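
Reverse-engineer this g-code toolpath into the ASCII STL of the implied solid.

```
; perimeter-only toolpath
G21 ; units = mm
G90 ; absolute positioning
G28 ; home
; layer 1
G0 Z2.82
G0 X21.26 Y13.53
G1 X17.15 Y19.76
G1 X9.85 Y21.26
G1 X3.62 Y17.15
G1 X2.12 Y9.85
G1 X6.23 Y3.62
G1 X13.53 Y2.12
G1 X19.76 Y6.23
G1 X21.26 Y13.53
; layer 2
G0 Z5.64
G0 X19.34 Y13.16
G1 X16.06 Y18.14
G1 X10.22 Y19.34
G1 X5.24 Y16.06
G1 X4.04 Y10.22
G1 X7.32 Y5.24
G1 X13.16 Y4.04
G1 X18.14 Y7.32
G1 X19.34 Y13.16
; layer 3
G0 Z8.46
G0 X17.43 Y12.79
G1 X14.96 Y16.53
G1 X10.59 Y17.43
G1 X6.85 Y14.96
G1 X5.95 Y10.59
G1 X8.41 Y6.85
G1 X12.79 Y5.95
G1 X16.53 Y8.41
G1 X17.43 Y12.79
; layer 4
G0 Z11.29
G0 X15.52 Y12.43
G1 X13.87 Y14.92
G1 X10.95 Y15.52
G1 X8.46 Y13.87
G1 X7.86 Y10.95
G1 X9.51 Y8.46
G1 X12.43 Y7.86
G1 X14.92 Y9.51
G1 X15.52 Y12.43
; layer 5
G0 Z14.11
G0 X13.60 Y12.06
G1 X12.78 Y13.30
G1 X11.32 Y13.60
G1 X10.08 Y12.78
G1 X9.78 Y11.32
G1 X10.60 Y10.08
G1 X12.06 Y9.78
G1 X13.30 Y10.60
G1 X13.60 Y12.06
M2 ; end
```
solid part
  facet normal 0.0000 0.0000 -1.0000
    outer loop
      vertex 9.48 23.17 0.00
      vertex 18.24 21.37 0.00
      vertex 23.17 13.90 0.00
    endloop
  endfacet
  facet normal 0.0000 0.0000 -1.0000
    outer loop
      vertex 2.01 18.24 0.00
      vertex 9.48 23.17 0.00
      vertex 23.17 13.90 0.00
    endloop
  endfacet
  facet normal 0.0000 0.0000 -1.0000
    outer loop
      vertex 0.21 9.48 0.00
      vertex 2.01 18.24 0.00
      vertex 23.17 13.90 0.00
    endloop
  endfacet
  facet normal 0.0000 0.0000 -1.0000
    outer loop
      vertex 5.14 2.01 0.00
      vertex 0.21 9.48 0.00
      vertex 23.17 13.90 0.00
    endloop
  endfacet
  facet normal 0.0000 0.0000 -1.0000
    outer loop
      vertex 13.90 0.21 0.00
      vertex 5.14 2.01 0.00
      vertex 23.17 13.90 0.00
    endloop
  endfacet
  facet normal 0.0000 0.0000 -1.0000
    outer loop
      vertex 21.37 5.14 0.00
      vertex 13.90 0.21 0.00
      vertex 23.17 13.90 0.00
    endloop
  endfacet
  facet normal 0.7037 0.4644 0.5378
    outer loop
      vertex 23.17 13.90 0.00
      vertex 18.24 21.37 0.00
      vertex 11.69 11.69 16.93
    endloop
  endfacet
  facet normal 0.1697 0.8258 0.5378
    outer loop
      vertex 18.24 21.37 0.00
      vertex 9.48 23.17 0.00
      vertex 11.69 11.69 16.93
    endloop
  endfacet
  facet normal -0.4644 0.7037 0.5378
    outer loop
      vertex 9.48 23.17 0.00
      vertex 2.01 18.24 0.00
      vertex 11.69 11.69 16.93
    endloop
  endfacet
  facet normal -0.8258 0.1697 0.5378
    outer loop
      vertex 2.01 18.24 0.00
      vertex 0.21 9.48 0.00
      vertex 11.69 11.69 16.93
    endloop
  endfacet
  facet normal -0.7037 -0.4644 0.5378
    outer loop
      vertex 0.21 9.48 0.00
      vertex 5.14 2.01 0.00
      vertex 11.69 11.69 16.93
    endloop
  endfacet
  facet normal -0.1697 -0.8258 0.5378
    outer loop
      vertex 5.14 2.01 0.00
      vertex 13.90 0.21 0.00
      vertex 11.69 11.69 16.93
    endloop
  endfacet
  facet normal 0.4644 -0.7037 0.5378
    outer loop
      vertex 13.90 0.21 0.00
      vertex 21.37 5.14 0.00
      vertex 11.69 11.69 16.93
    endloop
  endfacet
  facet normal 0.8258 -0.1697 0.5378
    outer loop
      vertex 21.37 5.14 0.00
      vertex 23.17 13.90 0.00
      vertex 11.69 11.69 16.93
    endloop
  endfacet
endsolid part

The G0 Z moves step by Δz≈2.82 mm. The G1 loops shrink linearly with z, so the solid tapers from its base footprint up to z≈16.9. Closing with a flat bottom cap and the tapered top and triangulating gives 14 facets — a regular 8-sided pyramid, base circumscribed radius ≈ 11.7 mm, apex at z ≈ 16.9 mm.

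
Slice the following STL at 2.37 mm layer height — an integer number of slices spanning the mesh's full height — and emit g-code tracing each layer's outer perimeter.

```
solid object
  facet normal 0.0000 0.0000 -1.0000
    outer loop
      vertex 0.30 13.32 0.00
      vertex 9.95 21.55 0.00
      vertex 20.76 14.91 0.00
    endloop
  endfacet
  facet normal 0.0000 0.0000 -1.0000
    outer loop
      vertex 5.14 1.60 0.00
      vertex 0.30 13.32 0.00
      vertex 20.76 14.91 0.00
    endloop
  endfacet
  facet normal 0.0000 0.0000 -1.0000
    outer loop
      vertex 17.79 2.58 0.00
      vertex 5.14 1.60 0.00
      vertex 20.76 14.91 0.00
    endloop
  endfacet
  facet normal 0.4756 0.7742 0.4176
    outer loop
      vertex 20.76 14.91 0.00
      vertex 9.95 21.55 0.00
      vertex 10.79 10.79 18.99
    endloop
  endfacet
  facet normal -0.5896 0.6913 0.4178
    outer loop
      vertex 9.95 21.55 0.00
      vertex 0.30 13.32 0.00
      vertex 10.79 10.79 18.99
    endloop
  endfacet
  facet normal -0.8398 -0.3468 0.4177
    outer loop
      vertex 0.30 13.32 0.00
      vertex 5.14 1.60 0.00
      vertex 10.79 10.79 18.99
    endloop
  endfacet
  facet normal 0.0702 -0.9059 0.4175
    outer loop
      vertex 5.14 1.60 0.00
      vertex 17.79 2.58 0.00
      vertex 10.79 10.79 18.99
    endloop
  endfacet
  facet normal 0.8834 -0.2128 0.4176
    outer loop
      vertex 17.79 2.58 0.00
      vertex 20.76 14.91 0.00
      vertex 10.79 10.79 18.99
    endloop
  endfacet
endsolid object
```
; perimeter-only toolpath
G21 ; units = mm
G90 ; absolute positioning
G28 ; home
; layer 1
G0 Z2.37
G0 X19.51 Y14.39
G1 X10.05 Y20.20
G1 X1.61 Y13.00
G1 X5.85 Y2.75
G1 X16.91 Y3.61
G1 X19.51 Y14.39
; layer 2
G0 Z4.75
G0 X18.27 Y13.88
G1 X10.16 Y18.86
G1 X2.92 Y12.69
G1 X6.55 Y3.90
G1 X16.04 Y4.63
G1 X18.27 Y13.88
; layer 3
G0 Z7.12
G0 X17.02 Y13.36
G1 X10.27 Y17.52
G1 X4.23 Y12.37
G1 X7.26 Y5.05
G1 X15.16 Y5.66
G1 X17.02 Y13.36
; layer 4
G0 Z9.49
G0 X15.78 Y12.85
G1 X10.37 Y16.17
G1 X5.54 Y12.05
G1 X7.96 Y6.19
G1 X14.29 Y6.68
G1 X15.78 Y12.85
; layer 5
G0 Z11.87
G0 X14.53 Y12.34
G1 X10.47 Y14.82
G1 X6.86 Y11.74
G1 X8.67 Y7.34
G1 X13.41 Y7.71
G1 X14.53 Y12.34
; layer 6
G0 Z14.24
G0 X13.28 Y11.82
G1 X10.58 Y13.48
G1 X8.17 Y11.42
G1 X9.38 Y8.49
G1 X12.54 Y8.74
G1 X13.28 Y11.82
; layer 7
G0 Z16.62
G0 X12.04 Y11.30
G1 X10.68 Y12.14
G1 X9.48 Y11.11
G1 X10.08 Y9.64
G1 X11.66 Y9.76
G1 X12.04 Y11.30
M2 ; end

The solid is a regular 5-sided pyramid, base circumscribed radius ≈ 10.8 mm, apex at z ≈ 19 mm. Slicing at Δz = 2.37 mm — 8 equal slices spanning the solid's height, so layer i sits at z = i·h/8 — gives 7 non-empty perimeters. Each is a 5-segment closed polygon; G0 lifts to the layer z and rapids to the start vertex, then G1 traces the edges. The cross-section shrinks linearly with z (the slice at the apex is degenerate and omitted).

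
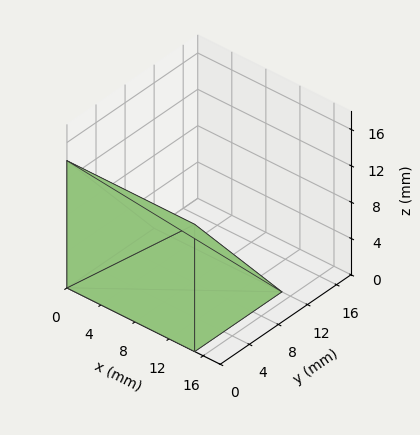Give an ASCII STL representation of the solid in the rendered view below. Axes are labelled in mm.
Reading the render: the shape is a wedge (ramp): 15 × 12 mm base, rising to 14 mm along the y=0 edge and sloping linearly to z=0 at y=12 (dimensions read to the nearest mm from the axis ticks). For the STL, each face is triangulated and given an outward normal.

solid part
  facet normal 0.0000 0.0000 -1.0000
    outer loop
      vertex 15.0 12.0 0.0
      vertex 15.0 0.0 0.0
      vertex 0.0 0.0 0.0
    endloop
  endfacet
  facet normal 0.0000 0.0000 -1.0000
    outer loop
      vertex 0.0 12.0 0.0
      vertex 15.0 12.0 0.0
      vertex 0.0 0.0 0.0
    endloop
  endfacet
  facet normal 0.0000 -1.0000 0.0000
    outer loop
      vertex 0.0 0.0 0.0
      vertex 15.0 0.0 0.0
      vertex 15.0 0.0 14.0
    endloop
  endfacet
  facet normal 0.0000 -1.0000 0.0000
    outer loop
      vertex 0.0 0.0 0.0
      vertex 15.0 0.0 14.0
      vertex 0.0 0.0 14.0
    endloop
  endfacet
  facet normal 0.0000 0.7593 0.6508
    outer loop
      vertex 0.0 0.0 14.0
      vertex 15.0 0.0 14.0
      vertex 15.0 12.0 0.0
    endloop
  endfacet
  facet normal 0.0000 0.7593 0.6508
    outer loop
      vertex 0.0 0.0 14.0
      vertex 15.0 12.0 0.0
      vertex 0.0 12.0 0.0
    endloop
  endfacet
  facet normal -1.0000 0.0000 0.0000
    outer loop
      vertex 0.0 0.0 14.0
      vertex 0.0 12.0 0.0
      vertex 0.0 0.0 0.0
    endloop
  endfacet
  facet normal 1.0000 0.0000 0.0000
    outer loop
      vertex 15.0 0.0 0.0
      vertex 15.0 12.0 0.0
      vertex 15.0 0.0 14.0
    endloop
  endfacet
endsolid part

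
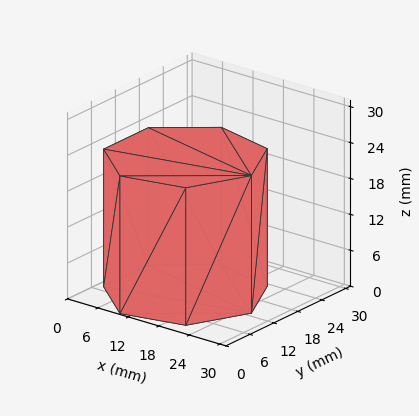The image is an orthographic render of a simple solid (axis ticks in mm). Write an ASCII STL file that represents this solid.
Reading the render: the shape is a regular 7-sided prism (a cylinder approximated with 7 flat sides), circumscribed radius ≈ 13 mm, height ≈ 23 mm (dimensions read to the nearest mm from the axis ticks). For the STL, each face is triangulated and given an outward normal.

solid part
  facet normal 0.0000 0.0000 -1.0000
    outer loop
      vertex 10.1 25.7 0.0
      vertex 21.1 23.2 0.0
      vertex 26.0 13.0 0.0
    endloop
  endfacet
  facet normal 0.0000 0.0000 -1.0000
    outer loop
      vertex 1.3 18.6 0.0
      vertex 10.1 25.7 0.0
      vertex 26.0 13.0 0.0
    endloop
  endfacet
  facet normal 0.0000 0.0000 -1.0000
    outer loop
      vertex 1.3 7.4 0.0
      vertex 1.3 18.6 0.0
      vertex 26.0 13.0 0.0
    endloop
  endfacet
  facet normal 0.0000 0.0000 -1.0000
    outer loop
      vertex 10.1 0.3 0.0
      vertex 1.3 7.4 0.0
      vertex 26.0 13.0 0.0
    endloop
  endfacet
  facet normal 0.0000 0.0000 -1.0000
    outer loop
      vertex 21.1 2.8 0.0
      vertex 10.1 0.3 0.0
      vertex 26.0 13.0 0.0
    endloop
  endfacet
  facet normal 0.0000 0.0000 1.0000
    outer loop
      vertex 26.0 13.0 23.0
      vertex 21.1 23.2 23.0
      vertex 10.1 25.7 23.0
    endloop
  endfacet
  facet normal 0.0000 0.0000 1.0000
    outer loop
      vertex 26.0 13.0 23.0
      vertex 10.1 25.7 23.0
      vertex 1.3 18.6 23.0
    endloop
  endfacet
  facet normal 0.0000 0.0000 1.0000
    outer loop
      vertex 26.0 13.0 23.0
      vertex 1.3 18.6 23.0
      vertex 1.3 7.4 23.0
    endloop
  endfacet
  facet normal 0.0000 0.0000 1.0000
    outer loop
      vertex 26.0 13.0 23.0
      vertex 1.3 7.4 23.0
      vertex 10.1 0.3 23.0
    endloop
  endfacet
  facet normal 0.0000 0.0000 1.0000
    outer loop
      vertex 26.0 13.0 23.0
      vertex 10.1 0.3 23.0
      vertex 21.1 2.8 23.0
    endloop
  endfacet
  facet normal 0.9014 0.4330 0.0000
    outer loop
      vertex 26.0 13.0 0.0
      vertex 21.1 23.2 0.0
      vertex 21.1 23.2 23.0
    endloop
  endfacet
  facet normal 0.9014 0.4330 0.0000
    outer loop
      vertex 26.0 13.0 0.0
      vertex 21.1 23.2 23.0
      vertex 26.0 13.0 23.0
    endloop
  endfacet
  facet normal 0.2216 0.9751 0.0000
    outer loop
      vertex 21.1 23.2 0.0
      vertex 10.1 25.7 0.0
      vertex 10.1 25.7 23.0
    endloop
  endfacet
  facet normal 0.2216 0.9751 0.0000
    outer loop
      vertex 21.1 23.2 0.0
      vertex 10.1 25.7 23.0
      vertex 21.1 23.2 23.0
    endloop
  endfacet
  facet normal -0.6279 0.7783 0.0000
    outer loop
      vertex 10.1 25.7 0.0
      vertex 1.3 18.6 0.0
      vertex 1.3 18.6 23.0
    endloop
  endfacet
  facet normal -0.6279 0.7783 0.0000
    outer loop
      vertex 10.1 25.7 0.0
      vertex 1.3 18.6 23.0
      vertex 10.1 25.7 23.0
    endloop
  endfacet
  facet normal -1.0000 0.0000 0.0000
    outer loop
      vertex 1.3 18.6 0.0
      vertex 1.3 7.4 0.0
      vertex 1.3 7.4 23.0
    endloop
  endfacet
  facet normal -1.0000 0.0000 0.0000
    outer loop
      vertex 1.3 18.6 0.0
      vertex 1.3 7.4 23.0
      vertex 1.3 18.6 23.0
    endloop
  endfacet
  facet normal -0.6279 -0.7783 0.0000
    outer loop
      vertex 1.3 7.4 0.0
      vertex 10.1 0.3 0.0
      vertex 10.1 0.3 23.0
    endloop
  endfacet
  facet normal -0.6279 -0.7783 0.0000
    outer loop
      vertex 1.3 7.4 0.0
      vertex 10.1 0.3 23.0
      vertex 1.3 7.4 23.0
    endloop
  endfacet
  facet normal 0.2216 -0.9751 0.0000
    outer loop
      vertex 10.1 0.3 0.0
      vertex 21.1 2.8 0.0
      vertex 21.1 2.8 23.0
    endloop
  endfacet
  facet normal 0.2216 -0.9751 0.0000
    outer loop
      vertex 10.1 0.3 0.0
      vertex 21.1 2.8 23.0
      vertex 10.1 0.3 23.0
    endloop
  endfacet
  facet normal 0.9014 -0.4330 0.0000
    outer loop
      vertex 21.1 2.8 0.0
      vertex 26.0 13.0 0.0
      vertex 26.0 13.0 23.0
    endloop
  endfacet
  facet normal 0.9014 -0.4330 0.0000
    outer loop
      vertex 21.1 2.8 0.0
      vertex 26.0 13.0 23.0
      vertex 21.1 2.8 23.0
    endloop
  endfacet
endsolid part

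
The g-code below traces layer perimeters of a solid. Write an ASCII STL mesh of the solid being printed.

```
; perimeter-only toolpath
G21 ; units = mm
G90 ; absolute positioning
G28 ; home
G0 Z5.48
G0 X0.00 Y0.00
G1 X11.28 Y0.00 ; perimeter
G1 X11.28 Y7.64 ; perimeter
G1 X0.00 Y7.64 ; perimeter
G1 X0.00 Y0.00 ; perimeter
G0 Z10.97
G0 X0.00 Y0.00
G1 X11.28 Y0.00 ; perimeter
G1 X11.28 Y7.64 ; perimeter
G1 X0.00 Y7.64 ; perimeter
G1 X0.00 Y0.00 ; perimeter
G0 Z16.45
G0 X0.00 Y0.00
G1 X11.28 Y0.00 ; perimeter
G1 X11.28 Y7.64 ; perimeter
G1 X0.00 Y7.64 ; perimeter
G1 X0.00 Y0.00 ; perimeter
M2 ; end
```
solid part
  facet normal 0.0000 0.0000 -1.0000
    outer loop
      vertex 11.28 7.64 0.00
      vertex 11.28 0.00 0.00
      vertex 0.00 0.00 0.00
    endloop
  endfacet
  facet normal 0.0000 0.0000 -1.0000
    outer loop
      vertex 0.00 7.64 0.00
      vertex 11.28 7.64 0.00
      vertex 0.00 0.00 0.00
    endloop
  endfacet
  facet normal 0.0000 0.0000 1.0000
    outer loop
      vertex 0.00 0.00 16.45
      vertex 11.28 0.00 16.45
      vertex 11.28 7.64 16.45
    endloop
  endfacet
  facet normal 0.0000 0.0000 1.0000
    outer loop
      vertex 0.00 0.00 16.45
      vertex 11.28 7.64 16.45
      vertex 0.00 7.64 16.45
    endloop
  endfacet
  facet normal 0.0000 -1.0000 0.0000
    outer loop
      vertex 0.00 0.00 0.00
      vertex 11.28 0.00 0.00
      vertex 11.28 0.00 16.45
    endloop
  endfacet
  facet normal 0.0000 -1.0000 0.0000
    outer loop
      vertex 0.00 0.00 0.00
      vertex 11.28 0.00 16.45
      vertex 0.00 0.00 16.45
    endloop
  endfacet
  facet normal 0.0000 1.0000 0.0000
    outer loop
      vertex 11.28 7.64 16.45
      vertex 11.28 7.64 0.00
      vertex 0.00 7.64 0.00
    endloop
  endfacet
  facet normal 0.0000 1.0000 0.0000
    outer loop
      vertex 0.00 7.64 16.45
      vertex 11.28 7.64 16.45
      vertex 0.00 7.64 0.00
    endloop
  endfacet
  facet normal -1.0000 0.0000 0.0000
    outer loop
      vertex 0.00 7.64 16.45
      vertex 0.00 7.64 0.00
      vertex 0.00 0.00 0.00
    endloop
  endfacet
  facet normal -1.0000 0.0000 0.0000
    outer loop
      vertex 0.00 0.00 16.45
      vertex 0.00 7.64 16.45
      vertex 0.00 0.00 0.00
    endloop
  endfacet
  facet normal 1.0000 0.0000 0.0000
    outer loop
      vertex 11.28 0.00 0.00
      vertex 11.28 7.64 0.00
      vertex 11.28 7.64 16.45
    endloop
  endfacet
  facet normal 1.0000 0.0000 0.0000
    outer loop
      vertex 11.28 0.00 0.00
      vertex 11.28 7.64 16.45
      vertex 11.28 0.00 16.45
    endloop
  endfacet
endsolid part

The G0 Z moves step by Δz≈5.48 mm. Every layer's G1 loop is the same polygon, so the solid is a straight extrusion of it from z=0 to z≈16.4. Closing with flat bottom and top caps and triangulating gives 12 facets — a rectangular box, roughly 11.3 × 7.64 mm footprint and 16.4 mm tall.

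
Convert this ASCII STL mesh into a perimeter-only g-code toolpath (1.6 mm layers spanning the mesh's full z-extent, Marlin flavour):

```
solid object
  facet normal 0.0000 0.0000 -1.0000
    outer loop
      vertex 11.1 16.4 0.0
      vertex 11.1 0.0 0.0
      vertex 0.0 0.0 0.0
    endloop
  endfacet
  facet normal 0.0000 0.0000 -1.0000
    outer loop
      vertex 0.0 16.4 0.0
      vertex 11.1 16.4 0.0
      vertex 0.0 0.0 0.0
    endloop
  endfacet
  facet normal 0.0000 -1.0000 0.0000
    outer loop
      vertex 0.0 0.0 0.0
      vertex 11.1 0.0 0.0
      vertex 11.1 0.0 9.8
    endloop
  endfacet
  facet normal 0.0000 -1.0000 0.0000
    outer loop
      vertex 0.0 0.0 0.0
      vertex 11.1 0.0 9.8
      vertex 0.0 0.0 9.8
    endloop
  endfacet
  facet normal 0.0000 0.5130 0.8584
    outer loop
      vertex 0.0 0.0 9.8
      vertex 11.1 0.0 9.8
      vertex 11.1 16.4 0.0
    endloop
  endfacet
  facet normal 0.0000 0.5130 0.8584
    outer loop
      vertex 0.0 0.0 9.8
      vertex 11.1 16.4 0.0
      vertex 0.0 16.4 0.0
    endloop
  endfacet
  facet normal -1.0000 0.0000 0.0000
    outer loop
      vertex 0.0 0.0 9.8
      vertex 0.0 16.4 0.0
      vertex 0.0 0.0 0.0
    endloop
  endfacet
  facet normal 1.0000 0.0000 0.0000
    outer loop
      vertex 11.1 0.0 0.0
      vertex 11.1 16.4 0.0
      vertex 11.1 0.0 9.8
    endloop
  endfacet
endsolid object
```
; perimeter-only toolpath
G21 ; units = mm
G90 ; absolute positioning
G28 ; home
; layer 1
G0 Z1.6
G0 X0.0 Y0.0
G1 X11.1 Y0.0
G1 X11.1 Y13.7
G1 X0.0 Y13.7
G1 X0.0 Y0.0
; layer 2
G0 Z3.3
G0 X0.0 Y0.0
G1 X11.1 Y0.0
G1 X11.1 Y10.9
G1 X0.0 Y10.9
G1 X0.0 Y0.0
; layer 3
G0 Z4.9
G0 X0.0 Y0.0
G1 X11.1 Y0.0
G1 X11.1 Y8.2
G1 X0.0 Y8.2
G1 X0.0 Y0.0
; layer 4
G0 Z6.5
G0 X0.0 Y0.0
G1 X11.1 Y0.0
G1 X11.1 Y5.5
G1 X0.0 Y5.5
G1 X0.0 Y0.0
; layer 5
G0 Z8.2
G0 X0.0 Y0.0
G1 X11.1 Y0.0
G1 X11.1 Y2.7
G1 X0.0 Y2.7
G1 X0.0 Y0.0
M2 ; end

The solid is a wedge (ramp): 11.1 × 16.4 mm base, rising to 9.8 mm along the y=0 edge and sloping linearly to z=0 at y=16.4. Slicing at Δz = 1.6 mm — 6 equal slices spanning the solid's height, so layer i sits at z = i·h/6 — gives 5 non-empty perimeters. Each is a 4-segment closed polygon; G0 lifts to the layer z and rapids to the start vertex, then G1 traces the edges. The cross-section shrinks linearly with z (the slice at the apex is degenerate and omitted).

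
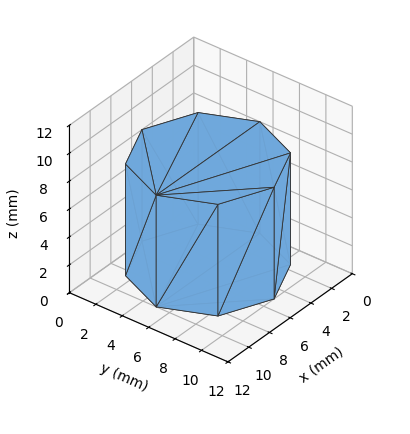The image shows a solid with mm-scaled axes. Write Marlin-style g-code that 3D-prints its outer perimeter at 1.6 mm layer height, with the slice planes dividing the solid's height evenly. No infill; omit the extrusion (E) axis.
Reading the render: the shape is a regular 8-sided prism (a cylinder approximated with 8 flat sides), circumscribed radius ≈ 5 mm, height ≈ 8 mm (dimensions read to the nearest mm from the axis ticks). For the g-code, the solid's height is divided into equal slices at the stated Δz and each level perimeter traced with G1 moves after a G0 lift.

; perimeter-only toolpath
G21 ; units = mm
G90 ; absolute positioning
G28 ; home
; layer 1
G0 Z1.6
G0 X10.0 Y5.0
G1 X8.5 Y8.5
G1 X5.0 Y10.0
G1 X1.5 Y8.5
G1 X0.0 Y5.0
G1 X1.5 Y1.5
G1 X5.0 Y0.0
G1 X8.5 Y1.5
G1 X10.0 Y5.0
; layer 2
G0 Z3.2
G0 X10.0 Y5.0
G1 X8.5 Y8.5
G1 X5.0 Y10.0
G1 X1.5 Y8.5
G1 X0.0 Y5.0
G1 X1.5 Y1.5
G1 X5.0 Y0.0
G1 X8.5 Y1.5
G1 X10.0 Y5.0
; layer 3
G0 Z4.8
G0 X10.0 Y5.0
G1 X8.5 Y8.5
G1 X5.0 Y10.0
G1 X1.5 Y8.5
G1 X0.0 Y5.0
G1 X1.5 Y1.5
G1 X5.0 Y0.0
G1 X8.5 Y1.5
G1 X10.0 Y5.0
; layer 4
G0 Z6.4
G0 X10.0 Y5.0
G1 X8.5 Y8.5
G1 X5.0 Y10.0
G1 X1.5 Y8.5
G1 X0.0 Y5.0
G1 X1.5 Y1.5
G1 X5.0 Y0.0
G1 X8.5 Y1.5
G1 X10.0 Y5.0
; layer 5
G0 Z8.0
G0 X10.0 Y5.0
G1 X8.5 Y8.5
G1 X5.0 Y10.0
G1 X1.5 Y8.5
G1 X0.0 Y5.0
G1 X1.5 Y1.5
G1 X5.0 Y0.0
G1 X8.5 Y1.5
G1 X10.0 Y5.0
M2 ; end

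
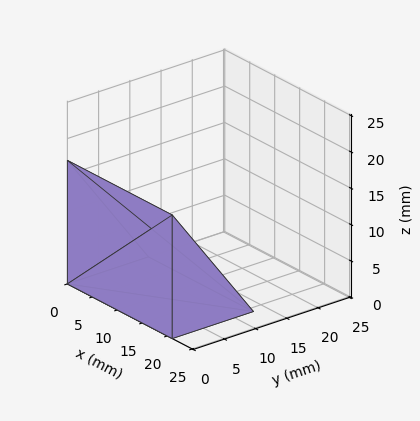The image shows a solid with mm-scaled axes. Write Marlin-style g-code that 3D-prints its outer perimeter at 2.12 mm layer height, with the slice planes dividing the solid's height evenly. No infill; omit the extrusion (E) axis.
Reading the render: the shape is a wedge (ramp): 21 × 13 mm base, rising to 17 mm along the y=0 edge and sloping linearly to z=0 at y=13 (dimensions read to the nearest mm from the axis ticks). For the g-code, the solid's height is divided into equal slices at the stated Δz and each level perimeter traced with G1 moves after a G0 lift.

; perimeter-only toolpath
G21 ; units = mm
G90 ; absolute positioning
G28 ; home
; layer 1
G0 Z2.12
G0 X0.00 Y0.00
G1 X21.00 Y0.00
G1 X21.00 Y11.38
G1 X0.00 Y11.38
G1 X0.00 Y0.00
; layer 2
G0 Z4.25
G0 X0.00 Y0.00
G1 X21.00 Y0.00
G1 X21.00 Y9.75
G1 X0.00 Y9.75
G1 X0.00 Y0.00
; layer 3
G0 Z6.38
G0 X0.00 Y0.00
G1 X21.00 Y0.00
G1 X21.00 Y8.12
G1 X0.00 Y8.12
G1 X0.00 Y0.00
; layer 4
G0 Z8.50
G0 X0.00 Y0.00
G1 X21.00 Y0.00
G1 X21.00 Y6.50
G1 X0.00 Y6.50
G1 X0.00 Y0.00
; layer 5
G0 Z10.62
G0 X0.00 Y0.00
G1 X21.00 Y0.00
G1 X21.00 Y4.88
G1 X0.00 Y4.88
G1 X0.00 Y0.00
; layer 6
G0 Z12.75
G0 X0.00 Y0.00
G1 X21.00 Y0.00
G1 X21.00 Y3.25
G1 X0.00 Y3.25
G1 X0.00 Y0.00
; layer 7
G0 Z14.88
G0 X0.00 Y0.00
G1 X21.00 Y0.00
G1 X21.00 Y1.62
G1 X0.00 Y1.62
G1 X0.00 Y0.00
M2 ; end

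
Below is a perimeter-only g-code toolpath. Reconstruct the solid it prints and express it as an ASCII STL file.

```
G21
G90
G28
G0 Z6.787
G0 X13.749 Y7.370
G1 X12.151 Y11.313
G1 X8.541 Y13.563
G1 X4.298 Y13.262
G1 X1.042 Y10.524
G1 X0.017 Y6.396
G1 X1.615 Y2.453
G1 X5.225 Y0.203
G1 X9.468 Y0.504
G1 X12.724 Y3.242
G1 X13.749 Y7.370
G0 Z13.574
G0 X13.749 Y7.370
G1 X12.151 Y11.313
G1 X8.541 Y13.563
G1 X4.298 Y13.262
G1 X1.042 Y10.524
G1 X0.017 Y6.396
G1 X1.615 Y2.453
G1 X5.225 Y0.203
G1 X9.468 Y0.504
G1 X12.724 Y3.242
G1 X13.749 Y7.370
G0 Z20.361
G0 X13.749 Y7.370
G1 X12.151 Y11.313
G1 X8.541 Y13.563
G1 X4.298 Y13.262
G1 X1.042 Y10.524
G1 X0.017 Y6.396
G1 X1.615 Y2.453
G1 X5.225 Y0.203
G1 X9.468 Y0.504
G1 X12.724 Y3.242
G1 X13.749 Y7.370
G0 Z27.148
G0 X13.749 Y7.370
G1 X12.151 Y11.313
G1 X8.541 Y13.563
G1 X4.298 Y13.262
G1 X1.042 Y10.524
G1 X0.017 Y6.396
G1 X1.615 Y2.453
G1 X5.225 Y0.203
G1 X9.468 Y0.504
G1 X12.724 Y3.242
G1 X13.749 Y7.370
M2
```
solid part
  facet normal 0.0000 0.0000 -1.0000
    outer loop
      vertex 8.541 13.563 0.000
      vertex 12.151 11.313 0.000
      vertex 13.749 7.370 0.000
    endloop
  endfacet
  facet normal 0.0000 0.0000 -1.0000
    outer loop
      vertex 4.298 13.262 0.000
      vertex 8.541 13.563 0.000
      vertex 13.749 7.370 0.000
    endloop
  endfacet
  facet normal 0.0000 0.0000 -1.0000
    outer loop
      vertex 1.042 10.524 0.000
      vertex 4.298 13.262 0.000
      vertex 13.749 7.370 0.000
    endloop
  endfacet
  facet normal 0.0000 0.0000 -1.0000
    outer loop
      vertex 0.017 6.396 0.000
      vertex 1.042 10.524 0.000
      vertex 13.749 7.370 0.000
    endloop
  endfacet
  facet normal 0.0000 0.0000 -1.0000
    outer loop
      vertex 1.615 2.453 0.000
      vertex 0.017 6.396 0.000
      vertex 13.749 7.370 0.000
    endloop
  endfacet
  facet normal 0.0000 0.0000 -1.0000
    outer loop
      vertex 5.225 0.203 0.000
      vertex 1.615 2.453 0.000
      vertex 13.749 7.370 0.000
    endloop
  endfacet
  facet normal 0.0000 0.0000 -1.0000
    outer loop
      vertex 9.468 0.504 0.000
      vertex 5.225 0.203 0.000
      vertex 13.749 7.370 0.000
    endloop
  endfacet
  facet normal 0.0000 0.0000 -1.0000
    outer loop
      vertex 12.724 3.242 0.000
      vertex 9.468 0.504 0.000
      vertex 13.749 7.370 0.000
    endloop
  endfacet
  facet normal 0.0000 0.0000 1.0000
    outer loop
      vertex 13.749 7.370 27.148
      vertex 12.151 11.313 27.148
      vertex 8.541 13.563 27.148
    endloop
  endfacet
  facet normal 0.0000 0.0000 1.0000
    outer loop
      vertex 13.749 7.370 27.148
      vertex 8.541 13.563 27.148
      vertex 4.298 13.262 27.148
    endloop
  endfacet
  facet normal 0.0000 0.0000 1.0000
    outer loop
      vertex 13.749 7.370 27.148
      vertex 4.298 13.262 27.148
      vertex 1.042 10.524 27.148
    endloop
  endfacet
  facet normal 0.0000 0.0000 1.0000
    outer loop
      vertex 13.749 7.370 27.148
      vertex 1.042 10.524 27.148
      vertex 0.017 6.396 27.148
    endloop
  endfacet
  facet normal 0.0000 0.0000 1.0000
    outer loop
      vertex 13.749 7.370 27.148
      vertex 0.017 6.396 27.148
      vertex 1.615 2.453 27.148
    endloop
  endfacet
  facet normal 0.0000 0.0000 1.0000
    outer loop
      vertex 13.749 7.370 27.148
      vertex 1.615 2.453 27.148
      vertex 5.225 0.203 27.148
    endloop
  endfacet
  facet normal 0.0000 0.0000 1.0000
    outer loop
      vertex 13.749 7.370 27.148
      vertex 5.225 0.203 27.148
      vertex 9.468 0.504 27.148
    endloop
  endfacet
  facet normal 0.0000 0.0000 1.0000
    outer loop
      vertex 13.749 7.370 27.148
      vertex 9.468 0.504 27.148
      vertex 12.724 3.242 27.148
    endloop
  endfacet
  facet normal 0.9268 0.3756 0.0000
    outer loop
      vertex 13.749 7.370 0.000
      vertex 12.151 11.313 0.000
      vertex 12.151 11.313 27.148
    endloop
  endfacet
  facet normal 0.9268 0.3756 0.0000
    outer loop
      vertex 13.749 7.370 0.000
      vertex 12.151 11.313 27.148
      vertex 13.749 7.370 27.148
    endloop
  endfacet
  facet normal 0.5289 0.8487 0.0000
    outer loop
      vertex 12.151 11.313 0.000
      vertex 8.541 13.563 0.000
      vertex 8.541 13.563 27.148
    endloop
  endfacet
  facet normal 0.5289 0.8487 0.0000
    outer loop
      vertex 12.151 11.313 0.000
      vertex 8.541 13.563 27.148
      vertex 12.151 11.313 27.148
    endloop
  endfacet
  facet normal -0.0708 0.9975 0.0000
    outer loop
      vertex 8.541 13.563 0.000
      vertex 4.298 13.262 0.000
      vertex 4.298 13.262 27.148
    endloop
  endfacet
  facet normal -0.0708 0.9975 0.0000
    outer loop
      vertex 8.541 13.563 0.000
      vertex 4.298 13.262 27.148
      vertex 8.541 13.563 27.148
    endloop
  endfacet
  facet normal -0.6436 0.7654 0.0000
    outer loop
      vertex 4.298 13.262 0.000
      vertex 1.042 10.524 0.000
      vertex 1.042 10.524 27.148
    endloop
  endfacet
  facet normal -0.6436 0.7654 0.0000
    outer loop
      vertex 4.298 13.262 0.000
      vertex 1.042 10.524 27.148
      vertex 4.298 13.262 27.148
    endloop
  endfacet
  facet normal -0.9705 0.2410 0.0000
    outer loop
      vertex 1.042 10.524 0.000
      vertex 0.017 6.396 0.000
      vertex 0.017 6.396 27.148
    endloop
  endfacet
  facet normal -0.9705 0.2410 0.0000
    outer loop
      vertex 1.042 10.524 0.000
      vertex 0.017 6.396 27.148
      vertex 1.042 10.524 27.148
    endloop
  endfacet
  facet normal -0.9268 -0.3756 0.0000
    outer loop
      vertex 0.017 6.396 0.000
      vertex 1.615 2.453 0.000
      vertex 1.615 2.453 27.148
    endloop
  endfacet
  facet normal -0.9268 -0.3756 0.0000
    outer loop
      vertex 0.017 6.396 0.000
      vertex 1.615 2.453 27.148
      vertex 0.017 6.396 27.148
    endloop
  endfacet
  facet normal -0.5289 -0.8487 0.0000
    outer loop
      vertex 1.615 2.453 0.000
      vertex 5.225 0.203 0.000
      vertex 5.225 0.203 27.148
    endloop
  endfacet
  facet normal -0.5289 -0.8487 0.0000
    outer loop
      vertex 1.615 2.453 0.000
      vertex 5.225 0.203 27.148
      vertex 1.615 2.453 27.148
    endloop
  endfacet
  facet normal 0.0708 -0.9975 0.0000
    outer loop
      vertex 5.225 0.203 0.000
      vertex 9.468 0.504 0.000
      vertex 9.468 0.504 27.148
    endloop
  endfacet
  facet normal 0.0708 -0.9975 0.0000
    outer loop
      vertex 5.225 0.203 0.000
      vertex 9.468 0.504 27.148
      vertex 5.225 0.203 27.148
    endloop
  endfacet
  facet normal 0.6436 -0.7654 0.0000
    outer loop
      vertex 9.468 0.504 0.000
      vertex 12.724 3.242 0.000
      vertex 12.724 3.242 27.148
    endloop
  endfacet
  facet normal 0.6436 -0.7654 0.0000
    outer loop
      vertex 9.468 0.504 0.000
      vertex 12.724 3.242 27.148
      vertex 9.468 0.504 27.148
    endloop
  endfacet
  facet normal 0.9705 -0.2410 0.0000
    outer loop
      vertex 12.724 3.242 0.000
      vertex 13.749 7.370 0.000
      vertex 13.749 7.370 27.148
    endloop
  endfacet
  facet normal 0.9705 -0.2410 0.0000
    outer loop
      vertex 12.724 3.242 0.000
      vertex 13.749 7.370 27.148
      vertex 12.724 3.242 27.148
    endloop
  endfacet
endsolid part

The G0 Z moves step by Δz≈6.787 mm. Every layer's G1 loop is the same polygon, so the solid is a straight extrusion of it from z=0 to z≈27.1. Closing with flat bottom and top caps and triangulating gives 36 facets — a regular 10-sided prism (a cylinder approximated with 10 flat sides), circumscribed radius ≈ 6.88 mm, height ≈ 27.1 mm.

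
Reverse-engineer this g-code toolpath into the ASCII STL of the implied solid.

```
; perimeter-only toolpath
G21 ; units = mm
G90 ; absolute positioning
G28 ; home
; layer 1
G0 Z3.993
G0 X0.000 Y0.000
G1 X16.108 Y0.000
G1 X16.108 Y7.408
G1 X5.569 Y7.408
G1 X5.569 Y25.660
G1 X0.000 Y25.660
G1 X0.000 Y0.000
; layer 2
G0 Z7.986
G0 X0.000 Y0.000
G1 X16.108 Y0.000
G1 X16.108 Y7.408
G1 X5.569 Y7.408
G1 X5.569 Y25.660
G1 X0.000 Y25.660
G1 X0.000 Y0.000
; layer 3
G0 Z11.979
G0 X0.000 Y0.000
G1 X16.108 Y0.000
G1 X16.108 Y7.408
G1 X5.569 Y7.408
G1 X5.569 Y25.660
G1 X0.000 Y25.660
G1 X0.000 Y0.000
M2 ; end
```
solid part
  facet normal 0.0000 0.0000 -1.0000
    outer loop
      vertex 16.108 7.408 0.000
      vertex 16.108 0.000 0.000
      vertex 0.000 0.000 0.000
    endloop
  endfacet
  facet normal 0.0000 0.0000 -1.0000
    outer loop
      vertex 5.569 7.408 0.000
      vertex 16.108 7.408 0.000
      vertex 0.000 0.000 0.000
    endloop
  endfacet
  facet normal 0.0000 0.0000 -1.0000
    outer loop
      vertex 5.569 25.660 0.000
      vertex 5.569 7.408 0.000
      vertex 0.000 0.000 0.000
    endloop
  endfacet
  facet normal 0.0000 0.0000 -1.0000
    outer loop
      vertex 0.000 25.660 0.000
      vertex 5.569 25.660 0.000
      vertex 0.000 0.000 0.000
    endloop
  endfacet
  facet normal 0.0000 0.0000 1.0000
    outer loop
      vertex 0.000 0.000 11.979
      vertex 16.108 0.000 11.979
      vertex 16.108 7.408 11.979
    endloop
  endfacet
  facet normal 0.0000 0.0000 1.0000
    outer loop
      vertex 0.000 0.000 11.979
      vertex 16.108 7.408 11.979
      vertex 5.569 7.408 11.979
    endloop
  endfacet
  facet normal 0.0000 0.0000 1.0000
    outer loop
      vertex 0.000 0.000 11.979
      vertex 5.569 7.408 11.979
      vertex 5.569 25.660 11.979
    endloop
  endfacet
  facet normal 0.0000 0.0000 1.0000
    outer loop
      vertex 0.000 0.000 11.979
      vertex 5.569 25.660 11.979
      vertex 0.000 25.660 11.979
    endloop
  endfacet
  facet normal 0.0000 -1.0000 0.0000
    outer loop
      vertex 0.000 0.000 0.000
      vertex 16.108 0.000 0.000
      vertex 16.108 0.000 11.979
    endloop
  endfacet
  facet normal 0.0000 -1.0000 0.0000
    outer loop
      vertex 0.000 0.000 0.000
      vertex 16.108 0.000 11.979
      vertex 0.000 0.000 11.979
    endloop
  endfacet
  facet normal 1.0000 0.0000 0.0000
    outer loop
      vertex 16.108 0.000 0.000
      vertex 16.108 7.408 0.000
      vertex 16.108 7.408 11.979
    endloop
  endfacet
  facet normal 1.0000 0.0000 0.0000
    outer loop
      vertex 16.108 0.000 0.000
      vertex 16.108 7.408 11.979
      vertex 16.108 0.000 11.979
    endloop
  endfacet
  facet normal 0.0000 1.0000 0.0000
    outer loop
      vertex 16.108 7.408 0.000
      vertex 5.569 7.408 0.000
      vertex 5.569 7.408 11.979
    endloop
  endfacet
  facet normal 0.0000 1.0000 0.0000
    outer loop
      vertex 16.108 7.408 0.000
      vertex 5.569 7.408 11.979
      vertex 16.108 7.408 11.979
    endloop
  endfacet
  facet normal 1.0000 0.0000 0.0000
    outer loop
      vertex 5.569 7.408 0.000
      vertex 5.569 25.660 0.000
      vertex 5.569 25.660 11.979
    endloop
  endfacet
  facet normal 1.0000 0.0000 0.0000
    outer loop
      vertex 5.569 7.408 0.000
      vertex 5.569 25.660 11.979
      vertex 5.569 7.408 11.979
    endloop
  endfacet
  facet normal 0.0000 1.0000 0.0000
    outer loop
      vertex 5.569 25.660 0.000
      vertex 0.000 25.660 0.000
      vertex 0.000 25.660 11.979
    endloop
  endfacet
  facet normal 0.0000 1.0000 0.0000
    outer loop
      vertex 5.569 25.660 0.000
      vertex 0.000 25.660 11.979
      vertex 5.569 25.660 11.979
    endloop
  endfacet
  facet normal -1.0000 0.0000 0.0000
    outer loop
      vertex 0.000 25.660 0.000
      vertex 0.000 0.000 0.000
      vertex 0.000 0.000 11.979
    endloop
  endfacet
  facet normal -1.0000 0.0000 0.0000
    outer loop
      vertex 0.000 25.660 0.000
      vertex 0.000 0.000 11.979
      vertex 0.000 25.660 11.979
    endloop
  endfacet
endsolid part

The G0 Z moves step by Δz≈3.993 mm. Every layer's G1 loop is the same polygon, so the solid is a straight extrusion of it from z=0 to z≈12. Closing with flat bottom and top caps and triangulating gives 20 facets — an L-shaped prism: outer 16.1 × 25.7 mm, arm thicknesses ≈ 7.41 mm (horizontal) and 5.57 mm (vertical), extruded 12 mm in z.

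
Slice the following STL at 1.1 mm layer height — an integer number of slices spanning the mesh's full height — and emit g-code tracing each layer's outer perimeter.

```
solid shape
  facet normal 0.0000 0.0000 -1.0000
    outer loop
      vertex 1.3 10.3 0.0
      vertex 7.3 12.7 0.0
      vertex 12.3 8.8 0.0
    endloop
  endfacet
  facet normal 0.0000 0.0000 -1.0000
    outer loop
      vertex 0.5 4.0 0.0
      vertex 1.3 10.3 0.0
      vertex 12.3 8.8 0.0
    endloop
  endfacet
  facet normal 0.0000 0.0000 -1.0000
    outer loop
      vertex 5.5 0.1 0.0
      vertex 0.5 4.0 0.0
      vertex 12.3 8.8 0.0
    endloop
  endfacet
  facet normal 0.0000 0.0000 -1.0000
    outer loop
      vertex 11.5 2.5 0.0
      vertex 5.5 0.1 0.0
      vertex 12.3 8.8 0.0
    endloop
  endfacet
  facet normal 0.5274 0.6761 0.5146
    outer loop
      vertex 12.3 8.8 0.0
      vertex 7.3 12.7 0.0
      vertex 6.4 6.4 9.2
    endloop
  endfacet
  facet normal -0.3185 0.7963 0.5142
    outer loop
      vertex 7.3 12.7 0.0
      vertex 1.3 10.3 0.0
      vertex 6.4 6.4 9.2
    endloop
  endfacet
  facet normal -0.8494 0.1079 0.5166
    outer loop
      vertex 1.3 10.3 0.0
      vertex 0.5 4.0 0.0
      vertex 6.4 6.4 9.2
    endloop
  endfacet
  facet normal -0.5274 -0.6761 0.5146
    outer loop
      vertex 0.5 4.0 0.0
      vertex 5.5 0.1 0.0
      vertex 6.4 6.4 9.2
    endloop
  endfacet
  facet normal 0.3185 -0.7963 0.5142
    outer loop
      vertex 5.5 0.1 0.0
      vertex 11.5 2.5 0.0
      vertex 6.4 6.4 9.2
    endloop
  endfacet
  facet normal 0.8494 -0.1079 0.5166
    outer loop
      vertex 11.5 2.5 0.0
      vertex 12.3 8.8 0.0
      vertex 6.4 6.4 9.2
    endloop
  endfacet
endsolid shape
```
; perimeter-only toolpath
G21 ; units = mm
G90 ; absolute positioning
G28 ; home
; layer 1
G0 Z1.1
G0 X11.6 Y8.5
G1 X7.2 Y11.9
G1 X1.9 Y9.8
G1 X1.2 Y4.3
G1 X5.6 Y0.9
G1 X10.9 Y3.0
G1 X11.6 Y8.5
; layer 2
G0 Z2.3
G0 X10.8 Y8.2
G1 X7.1 Y11.1
G1 X2.6 Y9.3
G1 X2.0 Y4.6
G1 X5.7 Y1.7
G1 X10.2 Y3.5
G1 X10.8 Y8.2
; layer 3
G0 Z3.4
G0 X10.1 Y7.9
G1 X7.0 Y10.3
G1 X3.2 Y8.8
G1 X2.7 Y4.9
G1 X5.8 Y2.5
G1 X9.6 Y4.0
G1 X10.1 Y7.9
; layer 4
G0 Z4.6
G0 X9.4 Y7.6
G1 X6.8 Y9.6
G1 X3.9 Y8.4
G1 X3.5 Y5.2
G1 X6.0 Y3.2
G1 X8.9 Y4.5
G1 X9.4 Y7.6
; layer 5
G0 Z5.8
G0 X8.6 Y7.3
G1 X6.7 Y8.8
G1 X4.5 Y7.9
G1 X4.2 Y5.5
G1 X6.1 Y4.0
G1 X8.3 Y4.9
G1 X8.6 Y7.3
; layer 6
G0 Z6.9
G0 X7.9 Y7.0
G1 X6.6 Y8.0
G1 X5.1 Y7.4
G1 X4.9 Y5.8
G1 X6.2 Y4.8
G1 X7.7 Y5.4
G1 X7.9 Y7.0
; layer 7
G0 Z8.0
G0 X7.1 Y6.7
G1 X6.5 Y7.2
G1 X5.8 Y6.9
G1 X5.7 Y6.1
G1 X6.3 Y5.6
G1 X7.0 Y5.9
G1 X7.1 Y6.7
M2 ; end

The solid is a regular 6-sided pyramid, base circumscribed radius ≈ 6.4 mm, apex at z ≈ 9.2 mm. Slicing at Δz = 1.1 mm — 8 equal slices spanning the solid's height, so layer i sits at z = i·h/8 — gives 7 non-empty perimeters. Each is a 6-segment closed polygon; G0 lifts to the layer z and rapids to the start vertex, then G1 traces the edges. The cross-section shrinks linearly with z (the slice at the apex is degenerate and omitted).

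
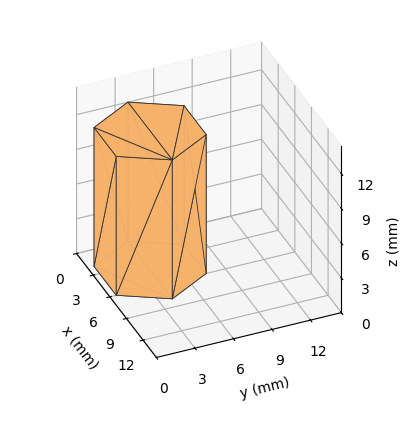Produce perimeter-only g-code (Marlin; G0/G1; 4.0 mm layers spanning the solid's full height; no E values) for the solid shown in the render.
Reading the render: the shape is a regular 6-sided prism (a cylinder approximated with 6 flat sides), circumscribed radius ≈ 4 mm, height ≈ 12 mm (dimensions read to the nearest mm from the axis ticks). For the g-code, the solid's height is divided into equal slices at the stated Δz and each level perimeter traced with G1 moves after a G0 lift.

; perimeter-only toolpath
G21 ; units = mm
G90 ; absolute positioning
G28 ; home
; layer 1
G0 Z4.0
G0 X8.0 Y4.0
G1 X6.0 Y7.5
G1 X2.0 Y7.5
G1 X0.0 Y4.0
G1 X2.0 Y0.5
G1 X6.0 Y0.5
G1 X8.0 Y4.0
; layer 2
G0 Z8.0
G0 X8.0 Y4.0
G1 X6.0 Y7.5
G1 X2.0 Y7.5
G1 X0.0 Y4.0
G1 X2.0 Y0.5
G1 X6.0 Y0.5
G1 X8.0 Y4.0
; layer 3
G0 Z12.0
G0 X8.0 Y4.0
G1 X6.0 Y7.5
G1 X2.0 Y7.5
G1 X0.0 Y4.0
G1 X2.0 Y0.5
G1 X6.0 Y0.5
G1 X8.0 Y4.0
M2 ; end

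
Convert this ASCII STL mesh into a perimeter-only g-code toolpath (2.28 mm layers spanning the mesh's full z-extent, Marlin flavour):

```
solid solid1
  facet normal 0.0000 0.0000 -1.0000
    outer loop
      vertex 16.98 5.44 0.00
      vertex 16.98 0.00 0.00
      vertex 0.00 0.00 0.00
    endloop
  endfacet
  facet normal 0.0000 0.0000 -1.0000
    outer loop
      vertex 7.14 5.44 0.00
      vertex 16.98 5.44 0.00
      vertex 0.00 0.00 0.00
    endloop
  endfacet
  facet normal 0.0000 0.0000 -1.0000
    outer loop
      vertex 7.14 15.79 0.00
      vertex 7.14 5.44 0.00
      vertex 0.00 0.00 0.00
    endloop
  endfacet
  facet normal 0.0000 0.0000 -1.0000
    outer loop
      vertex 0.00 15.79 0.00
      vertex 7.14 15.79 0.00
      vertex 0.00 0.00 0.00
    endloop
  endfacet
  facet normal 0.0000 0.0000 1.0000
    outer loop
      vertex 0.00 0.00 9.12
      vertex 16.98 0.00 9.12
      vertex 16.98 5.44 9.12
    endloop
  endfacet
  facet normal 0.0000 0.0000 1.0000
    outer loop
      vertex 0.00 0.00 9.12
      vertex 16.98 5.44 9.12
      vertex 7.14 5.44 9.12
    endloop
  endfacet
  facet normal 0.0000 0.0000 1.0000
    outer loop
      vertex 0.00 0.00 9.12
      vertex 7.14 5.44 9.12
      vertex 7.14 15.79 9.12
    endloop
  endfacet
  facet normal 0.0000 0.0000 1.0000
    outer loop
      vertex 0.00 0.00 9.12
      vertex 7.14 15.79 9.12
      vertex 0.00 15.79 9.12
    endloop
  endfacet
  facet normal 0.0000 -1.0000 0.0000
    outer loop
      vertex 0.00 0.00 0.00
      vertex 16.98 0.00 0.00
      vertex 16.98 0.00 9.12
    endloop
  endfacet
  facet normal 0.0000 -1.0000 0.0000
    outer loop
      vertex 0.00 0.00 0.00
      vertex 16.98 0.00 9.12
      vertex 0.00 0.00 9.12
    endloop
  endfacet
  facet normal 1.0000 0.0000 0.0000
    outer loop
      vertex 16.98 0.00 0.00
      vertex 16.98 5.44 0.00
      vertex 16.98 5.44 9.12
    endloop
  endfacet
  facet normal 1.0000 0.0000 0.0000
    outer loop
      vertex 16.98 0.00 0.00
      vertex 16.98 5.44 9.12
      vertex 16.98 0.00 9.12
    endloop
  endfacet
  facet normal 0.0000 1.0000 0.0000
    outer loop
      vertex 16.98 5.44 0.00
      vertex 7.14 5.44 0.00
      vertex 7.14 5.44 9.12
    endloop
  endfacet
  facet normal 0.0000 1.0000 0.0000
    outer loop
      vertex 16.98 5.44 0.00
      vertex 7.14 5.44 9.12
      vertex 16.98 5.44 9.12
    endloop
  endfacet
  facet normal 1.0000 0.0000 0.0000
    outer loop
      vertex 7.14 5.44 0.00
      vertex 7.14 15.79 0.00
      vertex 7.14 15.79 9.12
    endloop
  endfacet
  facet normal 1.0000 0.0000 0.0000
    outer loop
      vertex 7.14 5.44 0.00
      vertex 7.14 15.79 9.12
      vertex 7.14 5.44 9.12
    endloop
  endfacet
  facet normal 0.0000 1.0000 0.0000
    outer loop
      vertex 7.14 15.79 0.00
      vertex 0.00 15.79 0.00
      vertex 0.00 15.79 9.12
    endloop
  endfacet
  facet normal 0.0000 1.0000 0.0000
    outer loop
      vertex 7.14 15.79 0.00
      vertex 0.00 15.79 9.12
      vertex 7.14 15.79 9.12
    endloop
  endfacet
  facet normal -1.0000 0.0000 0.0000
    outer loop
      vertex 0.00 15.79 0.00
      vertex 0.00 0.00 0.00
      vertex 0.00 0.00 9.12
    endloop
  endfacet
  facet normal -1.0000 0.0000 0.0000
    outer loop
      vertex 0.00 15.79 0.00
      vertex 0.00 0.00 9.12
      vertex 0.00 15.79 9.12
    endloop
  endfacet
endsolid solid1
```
; perimeter-only toolpath
G21 ; units = mm
G90 ; absolute positioning
G28 ; home
; layer 1
G0 Z2.28
G0 X0.00 Y0.00
G1 X16.98 Y0.00
G1 X16.98 Y5.44
G1 X7.14 Y5.44
G1 X7.14 Y15.79
G1 X0.00 Y15.79
G1 X0.00 Y0.00
; layer 2
G0 Z4.56
G0 X0.00 Y0.00
G1 X16.98 Y0.00
G1 X16.98 Y5.44
G1 X7.14 Y5.44
G1 X7.14 Y15.79
G1 X0.00 Y15.79
G1 X0.00 Y0.00
; layer 3
G0 Z6.84
G0 X0.00 Y0.00
G1 X16.98 Y0.00
G1 X16.98 Y5.44
G1 X7.14 Y5.44
G1 X7.14 Y15.79
G1 X0.00 Y15.79
G1 X0.00 Y0.00
; layer 4
G0 Z9.12
G0 X0.00 Y0.00
G1 X16.98 Y0.00
G1 X16.98 Y5.44
G1 X7.14 Y5.44
G1 X7.14 Y15.79
G1 X0.00 Y15.79
G1 X0.00 Y0.00
M2 ; end

The solid is an L-shaped prism: outer 17 × 15.8 mm, arm thicknesses ≈ 5.44 mm (horizontal) and 7.14 mm (vertical), extruded 9.12 mm in z. Slicing at Δz = 2.28 mm — 4 equal slices spanning the solid's height, so layer i sits at z = i·h/4 — gives 4 non-empty perimeters. Each is a 6-segment closed polygon; G0 lifts to the layer z and rapids to the start vertex, then G1 traces the edges.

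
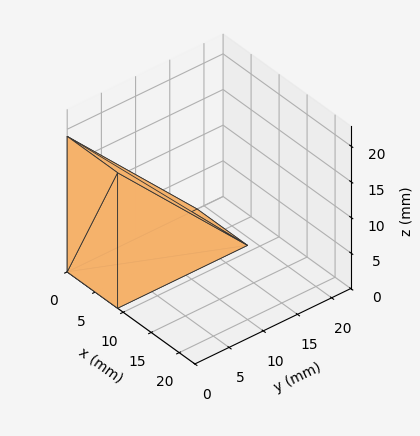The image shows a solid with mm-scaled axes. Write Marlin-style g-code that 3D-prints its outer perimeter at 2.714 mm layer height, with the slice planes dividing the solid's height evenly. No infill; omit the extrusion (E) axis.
Reading the render: the shape is a wedge (ramp): 9 × 19 mm base, rising to 19 mm along the y=0 edge and sloping linearly to z=0 at y=19 (dimensions read to the nearest mm from the axis ticks). For the g-code, the solid's height is divided into equal slices at the stated Δz and each level perimeter traced with G1 moves after a G0 lift.

; perimeter-only toolpath
G21 ; units = mm
G90 ; absolute positioning
G28 ; home
; layer 1
G0 Z2.714
G0 X0.000 Y0.000
G1 X9.000 Y0.000
G1 X9.000 Y16.286
G1 X0.000 Y16.286
G1 X0.000 Y0.000
; layer 2
G0 Z5.429
G0 X0.000 Y0.000
G1 X9.000 Y0.000
G1 X9.000 Y13.571
G1 X0.000 Y13.571
G1 X0.000 Y0.000
; layer 3
G0 Z8.143
G0 X0.000 Y0.000
G1 X9.000 Y0.000
G1 X9.000 Y10.857
G1 X0.000 Y10.857
G1 X0.000 Y0.000
; layer 4
G0 Z10.857
G0 X0.000 Y0.000
G1 X9.000 Y0.000
G1 X9.000 Y8.143
G1 X0.000 Y8.143
G1 X0.000 Y0.000
; layer 5
G0 Z13.571
G0 X0.000 Y0.000
G1 X9.000 Y0.000
G1 X9.000 Y5.429
G1 X0.000 Y5.429
G1 X0.000 Y0.000
; layer 6
G0 Z16.286
G0 X0.000 Y0.000
G1 X9.000 Y0.000
G1 X9.000 Y2.714
G1 X0.000 Y2.714
G1 X0.000 Y0.000
M2 ; end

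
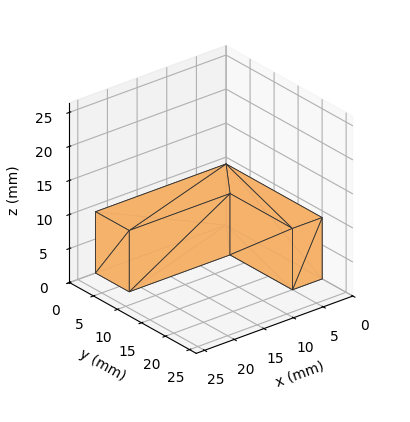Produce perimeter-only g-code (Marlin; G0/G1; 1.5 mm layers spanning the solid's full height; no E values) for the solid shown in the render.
Reading the render: the shape is an L-shaped prism: outer 22 × 20 mm, arm thicknesses ≈ 7 mm (horizontal) and 5 mm (vertical), extruded 9 mm in z (dimensions read to the nearest mm from the axis ticks). For the g-code, the solid's height is divided into equal slices at the stated Δz and each level perimeter traced with G1 moves after a G0 lift.

; perimeter-only toolpath
G21 ; units = mm
G90 ; absolute positioning
G28 ; home
; layer 1
G0 Z1.5
G0 X0.0 Y0.0
G1 X22.0 Y0.0
G1 X22.0 Y7.0
G1 X5.0 Y7.0
G1 X5.0 Y20.0
G1 X0.0 Y20.0
G1 X0.0 Y0.0
; layer 2
G0 Z3.0
G0 X0.0 Y0.0
G1 X22.0 Y0.0
G1 X22.0 Y7.0
G1 X5.0 Y7.0
G1 X5.0 Y20.0
G1 X0.0 Y20.0
G1 X0.0 Y0.0
; layer 3
G0 Z4.5
G0 X0.0 Y0.0
G1 X22.0 Y0.0
G1 X22.0 Y7.0
G1 X5.0 Y7.0
G1 X5.0 Y20.0
G1 X0.0 Y20.0
G1 X0.0 Y0.0
; layer 4
G0 Z6.0
G0 X0.0 Y0.0
G1 X22.0 Y0.0
G1 X22.0 Y7.0
G1 X5.0 Y7.0
G1 X5.0 Y20.0
G1 X0.0 Y20.0
G1 X0.0 Y0.0
; layer 5
G0 Z7.5
G0 X0.0 Y0.0
G1 X22.0 Y0.0
G1 X22.0 Y7.0
G1 X5.0 Y7.0
G1 X5.0 Y20.0
G1 X0.0 Y20.0
G1 X0.0 Y0.0
; layer 6
G0 Z9.0
G0 X0.0 Y0.0
G1 X22.0 Y0.0
G1 X22.0 Y7.0
G1 X5.0 Y7.0
G1 X5.0 Y20.0
G1 X0.0 Y20.0
G1 X0.0 Y0.0
M2 ; end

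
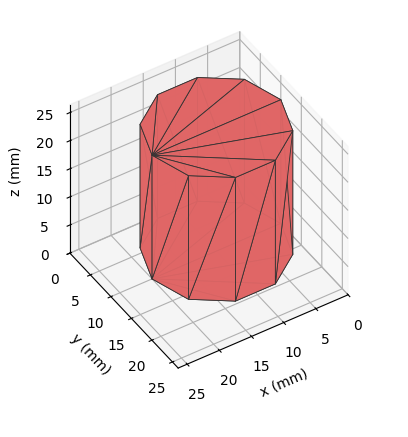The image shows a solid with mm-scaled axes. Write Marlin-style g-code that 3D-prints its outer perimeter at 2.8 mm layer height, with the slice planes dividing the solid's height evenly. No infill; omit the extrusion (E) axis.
Reading the render: the shape is a regular 10-sided prism (a cylinder approximated with 10 flat sides), circumscribed radius ≈ 10 mm, height ≈ 22 mm (dimensions read to the nearest mm from the axis ticks). For the g-code, the solid's height is divided into equal slices at the stated Δz and each level perimeter traced with G1 moves after a G0 lift.

; perimeter-only toolpath
G21 ; units = mm
G90 ; absolute positioning
G28 ; home
; layer 1
G0 Z2.8
G0 X20.0 Y10.0
G1 X18.1 Y15.9
G1 X13.1 Y19.5
G1 X6.9 Y19.5
G1 X1.9 Y15.9
G1 X0.0 Y10.0
G1 X1.9 Y4.1
G1 X6.9 Y0.5
G1 X13.1 Y0.5
G1 X18.1 Y4.1
G1 X20.0 Y10.0
; layer 2
G0 Z5.5
G0 X20.0 Y10.0
G1 X18.1 Y15.9
G1 X13.1 Y19.5
G1 X6.9 Y19.5
G1 X1.9 Y15.9
G1 X0.0 Y10.0
G1 X1.9 Y4.1
G1 X6.9 Y0.5
G1 X13.1 Y0.5
G1 X18.1 Y4.1
G1 X20.0 Y10.0
; layer 3
G0 Z8.2
G0 X20.0 Y10.0
G1 X18.1 Y15.9
G1 X13.1 Y19.5
G1 X6.9 Y19.5
G1 X1.9 Y15.9
G1 X0.0 Y10.0
G1 X1.9 Y4.1
G1 X6.9 Y0.5
G1 X13.1 Y0.5
G1 X18.1 Y4.1
G1 X20.0 Y10.0
; layer 4
G0 Z11.0
G0 X20.0 Y10.0
G1 X18.1 Y15.9
G1 X13.1 Y19.5
G1 X6.9 Y19.5
G1 X1.9 Y15.9
G1 X0.0 Y10.0
G1 X1.9 Y4.1
G1 X6.9 Y0.5
G1 X13.1 Y0.5
G1 X18.1 Y4.1
G1 X20.0 Y10.0
; layer 5
G0 Z13.8
G0 X20.0 Y10.0
G1 X18.1 Y15.9
G1 X13.1 Y19.5
G1 X6.9 Y19.5
G1 X1.9 Y15.9
G1 X0.0 Y10.0
G1 X1.9 Y4.1
G1 X6.9 Y0.5
G1 X13.1 Y0.5
G1 X18.1 Y4.1
G1 X20.0 Y10.0
; layer 6
G0 Z16.5
G0 X20.0 Y10.0
G1 X18.1 Y15.9
G1 X13.1 Y19.5
G1 X6.9 Y19.5
G1 X1.9 Y15.9
G1 X0.0 Y10.0
G1 X1.9 Y4.1
G1 X6.9 Y0.5
G1 X13.1 Y0.5
G1 X18.1 Y4.1
G1 X20.0 Y10.0
; layer 7
G0 Z19.2
G0 X20.0 Y10.0
G1 X18.1 Y15.9
G1 X13.1 Y19.5
G1 X6.9 Y19.5
G1 X1.9 Y15.9
G1 X0.0 Y10.0
G1 X1.9 Y4.1
G1 X6.9 Y0.5
G1 X13.1 Y0.5
G1 X18.1 Y4.1
G1 X20.0 Y10.0
; layer 8
G0 Z22.0
G0 X20.0 Y10.0
G1 X18.1 Y15.9
G1 X13.1 Y19.5
G1 X6.9 Y19.5
G1 X1.9 Y15.9
G1 X0.0 Y10.0
G1 X1.9 Y4.1
G1 X6.9 Y0.5
G1 X13.1 Y0.5
G1 X18.1 Y4.1
G1 X20.0 Y10.0
M2 ; end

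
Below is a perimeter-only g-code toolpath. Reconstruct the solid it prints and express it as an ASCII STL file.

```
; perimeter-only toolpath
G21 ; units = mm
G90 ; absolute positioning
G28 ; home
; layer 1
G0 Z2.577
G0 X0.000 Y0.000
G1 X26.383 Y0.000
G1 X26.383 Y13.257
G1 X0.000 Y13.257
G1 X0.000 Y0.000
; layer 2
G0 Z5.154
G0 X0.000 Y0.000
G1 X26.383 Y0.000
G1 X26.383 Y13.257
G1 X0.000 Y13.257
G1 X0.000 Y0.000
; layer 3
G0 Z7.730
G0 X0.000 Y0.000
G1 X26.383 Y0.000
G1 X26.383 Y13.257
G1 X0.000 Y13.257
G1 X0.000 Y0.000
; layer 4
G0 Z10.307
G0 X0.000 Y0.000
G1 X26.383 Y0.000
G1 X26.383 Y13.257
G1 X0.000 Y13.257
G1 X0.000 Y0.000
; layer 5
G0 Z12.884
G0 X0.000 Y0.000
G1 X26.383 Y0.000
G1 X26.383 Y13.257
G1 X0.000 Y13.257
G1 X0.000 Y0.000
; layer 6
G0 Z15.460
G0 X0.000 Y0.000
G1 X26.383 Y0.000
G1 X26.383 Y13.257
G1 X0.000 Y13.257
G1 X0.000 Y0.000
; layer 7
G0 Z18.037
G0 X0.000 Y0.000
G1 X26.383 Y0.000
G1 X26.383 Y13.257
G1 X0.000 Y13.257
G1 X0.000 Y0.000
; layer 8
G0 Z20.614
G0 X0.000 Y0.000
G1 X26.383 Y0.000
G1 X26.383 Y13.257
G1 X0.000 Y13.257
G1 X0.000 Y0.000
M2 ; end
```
solid part
  facet normal 0.0000 0.0000 -1.0000
    outer loop
      vertex 26.383 13.257 0.000
      vertex 26.383 0.000 0.000
      vertex 0.000 0.000 0.000
    endloop
  endfacet
  facet normal 0.0000 0.0000 -1.0000
    outer loop
      vertex 0.000 13.257 0.000
      vertex 26.383 13.257 0.000
      vertex 0.000 0.000 0.000
    endloop
  endfacet
  facet normal 0.0000 0.0000 1.0000
    outer loop
      vertex 0.000 0.000 20.614
      vertex 26.383 0.000 20.614
      vertex 26.383 13.257 20.614
    endloop
  endfacet
  facet normal 0.0000 0.0000 1.0000
    outer loop
      vertex 0.000 0.000 20.614
      vertex 26.383 13.257 20.614
      vertex 0.000 13.257 20.614
    endloop
  endfacet
  facet normal 0.0000 -1.0000 0.0000
    outer loop
      vertex 0.000 0.000 0.000
      vertex 26.383 0.000 0.000
      vertex 26.383 0.000 20.614
    endloop
  endfacet
  facet normal 0.0000 -1.0000 0.0000
    outer loop
      vertex 0.000 0.000 0.000
      vertex 26.383 0.000 20.614
      vertex 0.000 0.000 20.614
    endloop
  endfacet
  facet normal 0.0000 1.0000 0.0000
    outer loop
      vertex 26.383 13.257 20.614
      vertex 26.383 13.257 0.000
      vertex 0.000 13.257 0.000
    endloop
  endfacet
  facet normal 0.0000 1.0000 0.0000
    outer loop
      vertex 0.000 13.257 20.614
      vertex 26.383 13.257 20.614
      vertex 0.000 13.257 0.000
    endloop
  endfacet
  facet normal -1.0000 0.0000 0.0000
    outer loop
      vertex 0.000 13.257 20.614
      vertex 0.000 13.257 0.000
      vertex 0.000 0.000 0.000
    endloop
  endfacet
  facet normal -1.0000 0.0000 0.0000
    outer loop
      vertex 0.000 0.000 20.614
      vertex 0.000 13.257 20.614
      vertex 0.000 0.000 0.000
    endloop
  endfacet
  facet normal 1.0000 0.0000 0.0000
    outer loop
      vertex 26.383 0.000 0.000
      vertex 26.383 13.257 0.000
      vertex 26.383 13.257 20.614
    endloop
  endfacet
  facet normal 1.0000 0.0000 0.0000
    outer loop
      vertex 26.383 0.000 0.000
      vertex 26.383 13.257 20.614
      vertex 26.383 0.000 20.614
    endloop
  endfacet
endsolid part

The G0 Z moves step by Δz≈2.577 mm. Every layer's G1 loop is the same polygon, so the solid is a straight extrusion of it from z=0 to z≈20.6. Closing with flat bottom and top caps and triangulating gives 12 facets — a rectangular box, roughly 26.4 × 13.3 mm footprint and 20.6 mm tall.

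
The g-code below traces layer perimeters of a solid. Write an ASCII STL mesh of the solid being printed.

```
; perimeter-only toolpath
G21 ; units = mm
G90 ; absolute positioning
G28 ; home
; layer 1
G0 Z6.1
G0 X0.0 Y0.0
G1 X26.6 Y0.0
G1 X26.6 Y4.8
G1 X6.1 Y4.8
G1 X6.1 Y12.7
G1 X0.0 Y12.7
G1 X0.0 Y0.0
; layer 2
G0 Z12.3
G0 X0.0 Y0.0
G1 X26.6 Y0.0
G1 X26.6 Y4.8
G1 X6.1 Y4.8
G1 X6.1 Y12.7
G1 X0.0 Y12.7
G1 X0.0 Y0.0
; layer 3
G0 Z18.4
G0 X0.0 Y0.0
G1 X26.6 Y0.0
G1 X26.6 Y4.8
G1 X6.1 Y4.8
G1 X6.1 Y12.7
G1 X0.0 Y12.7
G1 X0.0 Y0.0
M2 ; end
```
solid part
  facet normal 0.0000 0.0000 -1.0000
    outer loop
      vertex 26.6 4.8 0.0
      vertex 26.6 0.0 0.0
      vertex 0.0 0.0 0.0
    endloop
  endfacet
  facet normal 0.0000 0.0000 -1.0000
    outer loop
      vertex 6.1 4.8 0.0
      vertex 26.6 4.8 0.0
      vertex 0.0 0.0 0.0
    endloop
  endfacet
  facet normal 0.0000 0.0000 -1.0000
    outer loop
      vertex 6.1 12.7 0.0
      vertex 6.1 4.8 0.0
      vertex 0.0 0.0 0.0
    endloop
  endfacet
  facet normal 0.0000 0.0000 -1.0000
    outer loop
      vertex 0.0 12.7 0.0
      vertex 6.1 12.7 0.0
      vertex 0.0 0.0 0.0
    endloop
  endfacet
  facet normal 0.0000 0.0000 1.0000
    outer loop
      vertex 0.0 0.0 18.4
      vertex 26.6 0.0 18.4
      vertex 26.6 4.8 18.4
    endloop
  endfacet
  facet normal 0.0000 0.0000 1.0000
    outer loop
      vertex 0.0 0.0 18.4
      vertex 26.6 4.8 18.4
      vertex 6.1 4.8 18.4
    endloop
  endfacet
  facet normal 0.0000 0.0000 1.0000
    outer loop
      vertex 0.0 0.0 18.4
      vertex 6.1 4.8 18.4
      vertex 6.1 12.7 18.4
    endloop
  endfacet
  facet normal 0.0000 0.0000 1.0000
    outer loop
      vertex 0.0 0.0 18.4
      vertex 6.1 12.7 18.4
      vertex 0.0 12.7 18.4
    endloop
  endfacet
  facet normal 0.0000 -1.0000 0.0000
    outer loop
      vertex 0.0 0.0 0.0
      vertex 26.6 0.0 0.0
      vertex 26.6 0.0 18.4
    endloop
  endfacet
  facet normal 0.0000 -1.0000 0.0000
    outer loop
      vertex 0.0 0.0 0.0
      vertex 26.6 0.0 18.4
      vertex 0.0 0.0 18.4
    endloop
  endfacet
  facet normal 1.0000 0.0000 0.0000
    outer loop
      vertex 26.6 0.0 0.0
      vertex 26.6 4.8 0.0
      vertex 26.6 4.8 18.4
    endloop
  endfacet
  facet normal 1.0000 0.0000 0.0000
    outer loop
      vertex 26.6 0.0 0.0
      vertex 26.6 4.8 18.4
      vertex 26.6 0.0 18.4
    endloop
  endfacet
  facet normal 0.0000 1.0000 0.0000
    outer loop
      vertex 26.6 4.8 0.0
      vertex 6.1 4.8 0.0
      vertex 6.1 4.8 18.4
    endloop
  endfacet
  facet normal 0.0000 1.0000 0.0000
    outer loop
      vertex 26.6 4.8 0.0
      vertex 6.1 4.8 18.4
      vertex 26.6 4.8 18.4
    endloop
  endfacet
  facet normal 1.0000 0.0000 0.0000
    outer loop
      vertex 6.1 4.8 0.0
      vertex 6.1 12.7 0.0
      vertex 6.1 12.7 18.4
    endloop
  endfacet
  facet normal 1.0000 0.0000 0.0000
    outer loop
      vertex 6.1 4.8 0.0
      vertex 6.1 12.7 18.4
      vertex 6.1 4.8 18.4
    endloop
  endfacet
  facet normal 0.0000 1.0000 0.0000
    outer loop
      vertex 6.1 12.7 0.0
      vertex 0.0 12.7 0.0
      vertex 0.0 12.7 18.4
    endloop
  endfacet
  facet normal 0.0000 1.0000 0.0000
    outer loop
      vertex 6.1 12.7 0.0
      vertex 0.0 12.7 18.4
      vertex 6.1 12.7 18.4
    endloop
  endfacet
  facet normal -1.0000 0.0000 0.0000
    outer loop
      vertex 0.0 12.7 0.0
      vertex 0.0 0.0 0.0
      vertex 0.0 0.0 18.4
    endloop
  endfacet
  facet normal -1.0000 0.0000 0.0000
    outer loop
      vertex 0.0 12.7 0.0
      vertex 0.0 0.0 18.4
      vertex 0.0 12.7 18.4
    endloop
  endfacet
endsolid part

The G0 Z moves step by Δz≈6.1 mm. Every layer's G1 loop is the same polygon, so the solid is a straight extrusion of it from z=0 to z≈18.4. Closing with flat bottom and top caps and triangulating gives 20 facets — an L-shaped prism: outer 26.6 × 12.7 mm, arm thicknesses ≈ 4.8 mm (horizontal) and 6.1 mm (vertical), extruded 18.4 mm in z.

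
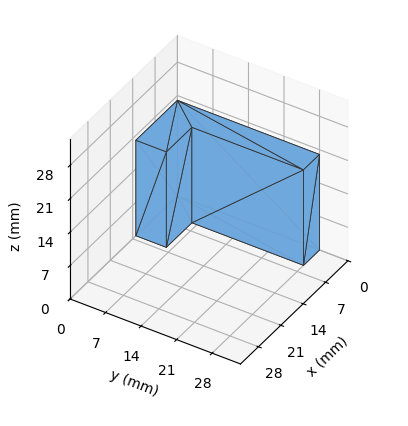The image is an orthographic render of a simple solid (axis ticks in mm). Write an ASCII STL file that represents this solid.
Reading the render: the shape is an L-shaped prism: outer 13 × 28 mm, arm thicknesses ≈ 6 mm (horizontal) and 5 mm (vertical), extruded 20 mm in z (dimensions read to the nearest mm from the axis ticks). For the STL, each face is triangulated and given an outward normal.

solid part
  facet normal 0.0000 0.0000 -1.0000
    outer loop
      vertex 13.0 6.0 0.0
      vertex 13.0 0.0 0.0
      vertex 0.0 0.0 0.0
    endloop
  endfacet
  facet normal 0.0000 0.0000 -1.0000
    outer loop
      vertex 5.0 6.0 0.0
      vertex 13.0 6.0 0.0
      vertex 0.0 0.0 0.0
    endloop
  endfacet
  facet normal 0.0000 0.0000 -1.0000
    outer loop
      vertex 5.0 28.0 0.0
      vertex 5.0 6.0 0.0
      vertex 0.0 0.0 0.0
    endloop
  endfacet
  facet normal 0.0000 0.0000 -1.0000
    outer loop
      vertex 0.0 28.0 0.0
      vertex 5.0 28.0 0.0
      vertex 0.0 0.0 0.0
    endloop
  endfacet
  facet normal 0.0000 0.0000 1.0000
    outer loop
      vertex 0.0 0.0 20.0
      vertex 13.0 0.0 20.0
      vertex 13.0 6.0 20.0
    endloop
  endfacet
  facet normal 0.0000 0.0000 1.0000
    outer loop
      vertex 0.0 0.0 20.0
      vertex 13.0 6.0 20.0
      vertex 5.0 6.0 20.0
    endloop
  endfacet
  facet normal 0.0000 0.0000 1.0000
    outer loop
      vertex 0.0 0.0 20.0
      vertex 5.0 6.0 20.0
      vertex 5.0 28.0 20.0
    endloop
  endfacet
  facet normal 0.0000 0.0000 1.0000
    outer loop
      vertex 0.0 0.0 20.0
      vertex 5.0 28.0 20.0
      vertex 0.0 28.0 20.0
    endloop
  endfacet
  facet normal 0.0000 -1.0000 0.0000
    outer loop
      vertex 0.0 0.0 0.0
      vertex 13.0 0.0 0.0
      vertex 13.0 0.0 20.0
    endloop
  endfacet
  facet normal 0.0000 -1.0000 0.0000
    outer loop
      vertex 0.0 0.0 0.0
      vertex 13.0 0.0 20.0
      vertex 0.0 0.0 20.0
    endloop
  endfacet
  facet normal 1.0000 0.0000 0.0000
    outer loop
      vertex 13.0 0.0 0.0
      vertex 13.0 6.0 0.0
      vertex 13.0 6.0 20.0
    endloop
  endfacet
  facet normal 1.0000 0.0000 0.0000
    outer loop
      vertex 13.0 0.0 0.0
      vertex 13.0 6.0 20.0
      vertex 13.0 0.0 20.0
    endloop
  endfacet
  facet normal 0.0000 1.0000 0.0000
    outer loop
      vertex 13.0 6.0 0.0
      vertex 5.0 6.0 0.0
      vertex 5.0 6.0 20.0
    endloop
  endfacet
  facet normal 0.0000 1.0000 0.0000
    outer loop
      vertex 13.0 6.0 0.0
      vertex 5.0 6.0 20.0
      vertex 13.0 6.0 20.0
    endloop
  endfacet
  facet normal 1.0000 0.0000 0.0000
    outer loop
      vertex 5.0 6.0 0.0
      vertex 5.0 28.0 0.0
      vertex 5.0 28.0 20.0
    endloop
  endfacet
  facet normal 1.0000 0.0000 0.0000
    outer loop
      vertex 5.0 6.0 0.0
      vertex 5.0 28.0 20.0
      vertex 5.0 6.0 20.0
    endloop
  endfacet
  facet normal 0.0000 1.0000 0.0000
    outer loop
      vertex 5.0 28.0 0.0
      vertex 0.0 28.0 0.0
      vertex 0.0 28.0 20.0
    endloop
  endfacet
  facet normal 0.0000 1.0000 0.0000
    outer loop
      vertex 5.0 28.0 0.0
      vertex 0.0 28.0 20.0
      vertex 5.0 28.0 20.0
    endloop
  endfacet
  facet normal -1.0000 0.0000 0.0000
    outer loop
      vertex 0.0 28.0 0.0
      vertex 0.0 0.0 0.0
      vertex 0.0 0.0 20.0
    endloop
  endfacet
  facet normal -1.0000 0.0000 0.0000
    outer loop
      vertex 0.0 28.0 0.0
      vertex 0.0 0.0 20.0
      vertex 0.0 28.0 20.0
    endloop
  endfacet
endsolid part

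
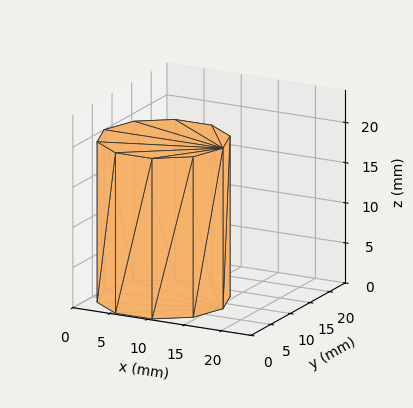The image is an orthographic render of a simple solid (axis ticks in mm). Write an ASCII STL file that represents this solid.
Reading the render: the shape is a regular 10-sided prism (a cylinder approximated with 10 flat sides), circumscribed radius ≈ 8 mm, height ≈ 20 mm (dimensions read to the nearest mm from the axis ticks). For the STL, each face is triangulated and given an outward normal.

solid part
  facet normal 0.0000 0.0000 -1.0000
    outer loop
      vertex 10.47 15.61 0.00
      vertex 14.47 12.70 0.00
      vertex 16.00 8.00 0.00
    endloop
  endfacet
  facet normal 0.0000 0.0000 -1.0000
    outer loop
      vertex 5.53 15.61 0.00
      vertex 10.47 15.61 0.00
      vertex 16.00 8.00 0.00
    endloop
  endfacet
  facet normal 0.0000 0.0000 -1.0000
    outer loop
      vertex 1.53 12.70 0.00
      vertex 5.53 15.61 0.00
      vertex 16.00 8.00 0.00
    endloop
  endfacet
  facet normal 0.0000 0.0000 -1.0000
    outer loop
      vertex 0.00 8.00 0.00
      vertex 1.53 12.70 0.00
      vertex 16.00 8.00 0.00
    endloop
  endfacet
  facet normal 0.0000 0.0000 -1.0000
    outer loop
      vertex 1.53 3.30 0.00
      vertex 0.00 8.00 0.00
      vertex 16.00 8.00 0.00
    endloop
  endfacet
  facet normal 0.0000 0.0000 -1.0000
    outer loop
      vertex 5.53 0.39 0.00
      vertex 1.53 3.30 0.00
      vertex 16.00 8.00 0.00
    endloop
  endfacet
  facet normal 0.0000 0.0000 -1.0000
    outer loop
      vertex 10.47 0.39 0.00
      vertex 5.53 0.39 0.00
      vertex 16.00 8.00 0.00
    endloop
  endfacet
  facet normal 0.0000 0.0000 -1.0000
    outer loop
      vertex 14.47 3.30 0.00
      vertex 10.47 0.39 0.00
      vertex 16.00 8.00 0.00
    endloop
  endfacet
  facet normal 0.0000 0.0000 1.0000
    outer loop
      vertex 16.00 8.00 20.00
      vertex 14.47 12.70 20.00
      vertex 10.47 15.61 20.00
    endloop
  endfacet
  facet normal 0.0000 0.0000 1.0000
    outer loop
      vertex 16.00 8.00 20.00
      vertex 10.47 15.61 20.00
      vertex 5.53 15.61 20.00
    endloop
  endfacet
  facet normal 0.0000 0.0000 1.0000
    outer loop
      vertex 16.00 8.00 20.00
      vertex 5.53 15.61 20.00
      vertex 1.53 12.70 20.00
    endloop
  endfacet
  facet normal 0.0000 0.0000 1.0000
    outer loop
      vertex 16.00 8.00 20.00
      vertex 1.53 12.70 20.00
      vertex 0.00 8.00 20.00
    endloop
  endfacet
  facet normal 0.0000 0.0000 1.0000
    outer loop
      vertex 16.00 8.00 20.00
      vertex 0.00 8.00 20.00
      vertex 1.53 3.30 20.00
    endloop
  endfacet
  facet normal 0.0000 0.0000 1.0000
    outer loop
      vertex 16.00 8.00 20.00
      vertex 1.53 3.30 20.00
      vertex 5.53 0.39 20.00
    endloop
  endfacet
  facet normal 0.0000 0.0000 1.0000
    outer loop
      vertex 16.00 8.00 20.00
      vertex 5.53 0.39 20.00
      vertex 10.47 0.39 20.00
    endloop
  endfacet
  facet normal 0.0000 0.0000 1.0000
    outer loop
      vertex 16.00 8.00 20.00
      vertex 10.47 0.39 20.00
      vertex 14.47 3.30 20.00
    endloop
  endfacet
  facet normal 0.9509 0.3095 0.0000
    outer loop
      vertex 16.00 8.00 0.00
      vertex 14.47 12.70 0.00
      vertex 14.47 12.70 20.00
    endloop
  endfacet
  facet normal 0.9509 0.3095 0.0000
    outer loop
      vertex 16.00 8.00 0.00
      vertex 14.47 12.70 20.00
      vertex 16.00 8.00 20.00
    endloop
  endfacet
  facet normal 0.5883 0.8086 0.0000
    outer loop
      vertex 14.47 12.70 0.00
      vertex 10.47 15.61 0.00
      vertex 10.47 15.61 20.00
    endloop
  endfacet
  facet normal 0.5883 0.8086 0.0000
    outer loop
      vertex 14.47 12.70 0.00
      vertex 10.47 15.61 20.00
      vertex 14.47 12.70 20.00
    endloop
  endfacet
  facet normal 0.0000 1.0000 0.0000
    outer loop
      vertex 10.47 15.61 0.00
      vertex 5.53 15.61 0.00
      vertex 5.53 15.61 20.00
    endloop
  endfacet
  facet normal 0.0000 1.0000 0.0000
    outer loop
      vertex 10.47 15.61 0.00
      vertex 5.53 15.61 20.00
      vertex 10.47 15.61 20.00
    endloop
  endfacet
  facet normal -0.5883 0.8086 0.0000
    outer loop
      vertex 5.53 15.61 0.00
      vertex 1.53 12.70 0.00
      vertex 1.53 12.70 20.00
    endloop
  endfacet
  facet normal -0.5883 0.8086 0.0000
    outer loop
      vertex 5.53 15.61 0.00
      vertex 1.53 12.70 20.00
      vertex 5.53 15.61 20.00
    endloop
  endfacet
  facet normal -0.9509 0.3095 0.0000
    outer loop
      vertex 1.53 12.70 0.00
      vertex 0.00 8.00 0.00
      vertex 0.00 8.00 20.00
    endloop
  endfacet
  facet normal -0.9509 0.3095 0.0000
    outer loop
      vertex 1.53 12.70 0.00
      vertex 0.00 8.00 20.00
      vertex 1.53 12.70 20.00
    endloop
  endfacet
  facet normal -0.9509 -0.3095 0.0000
    outer loop
      vertex 0.00 8.00 0.00
      vertex 1.53 3.30 0.00
      vertex 1.53 3.30 20.00
    endloop
  endfacet
  facet normal -0.9509 -0.3095 0.0000
    outer loop
      vertex 0.00 8.00 0.00
      vertex 1.53 3.30 20.00
      vertex 0.00 8.00 20.00
    endloop
  endfacet
  facet normal -0.5883 -0.8086 0.0000
    outer loop
      vertex 1.53 3.30 0.00
      vertex 5.53 0.39 0.00
      vertex 5.53 0.39 20.00
    endloop
  endfacet
  facet normal -0.5883 -0.8086 0.0000
    outer loop
      vertex 1.53 3.30 0.00
      vertex 5.53 0.39 20.00
      vertex 1.53 3.30 20.00
    endloop
  endfacet
  facet normal 0.0000 -1.0000 0.0000
    outer loop
      vertex 5.53 0.39 0.00
      vertex 10.47 0.39 0.00
      vertex 10.47 0.39 20.00
    endloop
  endfacet
  facet normal 0.0000 -1.0000 0.0000
    outer loop
      vertex 5.53 0.39 0.00
      vertex 10.47 0.39 20.00
      vertex 5.53 0.39 20.00
    endloop
  endfacet
  facet normal 0.5883 -0.8086 0.0000
    outer loop
      vertex 10.47 0.39 0.00
      vertex 14.47 3.30 0.00
      vertex 14.47 3.30 20.00
    endloop
  endfacet
  facet normal 0.5883 -0.8086 0.0000
    outer loop
      vertex 10.47 0.39 0.00
      vertex 14.47 3.30 20.00
      vertex 10.47 0.39 20.00
    endloop
  endfacet
  facet normal 0.9509 -0.3095 0.0000
    outer loop
      vertex 14.47 3.30 0.00
      vertex 16.00 8.00 0.00
      vertex 16.00 8.00 20.00
    endloop
  endfacet
  facet normal 0.9509 -0.3095 0.0000
    outer loop
      vertex 14.47 3.30 0.00
      vertex 16.00 8.00 20.00
      vertex 14.47 3.30 20.00
    endloop
  endfacet
endsolid part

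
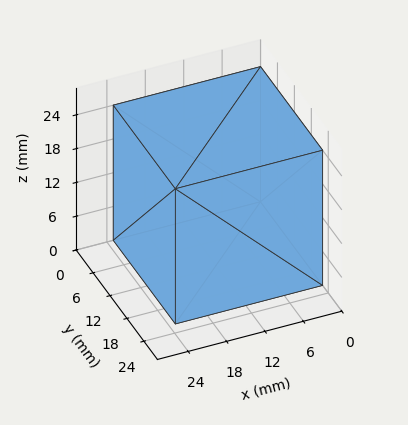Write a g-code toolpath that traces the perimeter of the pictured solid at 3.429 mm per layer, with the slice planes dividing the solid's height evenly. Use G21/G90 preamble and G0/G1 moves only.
Reading the render: the shape is a rectangular box, roughly 23 × 22 mm footprint and 24 mm tall (dimensions read to the nearest mm from the axis ticks). For the g-code, the solid's height is divided into equal slices at the stated Δz and each level perimeter traced with G1 moves after a G0 lift.

; perimeter-only toolpath
G21 ; units = mm
G90 ; absolute positioning
G28 ; home
; layer 1
G0 Z3.429
G0 X0.000 Y0.000
G1 X23.000 Y0.000
G1 X23.000 Y22.000
G1 X0.000 Y22.000
G1 X0.000 Y0.000
; layer 2
G0 Z6.857
G0 X0.000 Y0.000
G1 X23.000 Y0.000
G1 X23.000 Y22.000
G1 X0.000 Y22.000
G1 X0.000 Y0.000
; layer 3
G0 Z10.286
G0 X0.000 Y0.000
G1 X23.000 Y0.000
G1 X23.000 Y22.000
G1 X0.000 Y22.000
G1 X0.000 Y0.000
; layer 4
G0 Z13.714
G0 X0.000 Y0.000
G1 X23.000 Y0.000
G1 X23.000 Y22.000
G1 X0.000 Y22.000
G1 X0.000 Y0.000
; layer 5
G0 Z17.143
G0 X0.000 Y0.000
G1 X23.000 Y0.000
G1 X23.000 Y22.000
G1 X0.000 Y22.000
G1 X0.000 Y0.000
; layer 6
G0 Z20.571
G0 X0.000 Y0.000
G1 X23.000 Y0.000
G1 X23.000 Y22.000
G1 X0.000 Y22.000
G1 X0.000 Y0.000
; layer 7
G0 Z24.000
G0 X0.000 Y0.000
G1 X23.000 Y0.000
G1 X23.000 Y22.000
G1 X0.000 Y22.000
G1 X0.000 Y0.000
M2 ; end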